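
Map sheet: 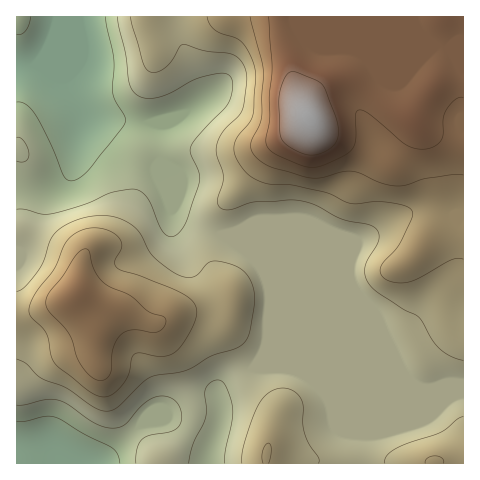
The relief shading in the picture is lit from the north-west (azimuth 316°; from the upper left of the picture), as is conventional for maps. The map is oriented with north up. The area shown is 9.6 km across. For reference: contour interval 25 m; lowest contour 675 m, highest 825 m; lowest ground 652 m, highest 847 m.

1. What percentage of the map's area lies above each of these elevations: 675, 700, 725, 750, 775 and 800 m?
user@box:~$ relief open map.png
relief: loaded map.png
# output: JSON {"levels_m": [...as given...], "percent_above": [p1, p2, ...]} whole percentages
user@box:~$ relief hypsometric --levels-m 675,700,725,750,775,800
{"levels_m": [675, 700, 725, 750, 775, 800], "percent_above": [92, 80, 48, 30, 20, 12]}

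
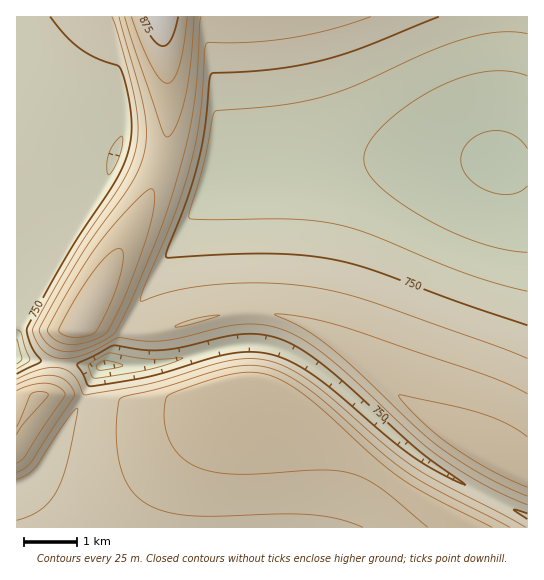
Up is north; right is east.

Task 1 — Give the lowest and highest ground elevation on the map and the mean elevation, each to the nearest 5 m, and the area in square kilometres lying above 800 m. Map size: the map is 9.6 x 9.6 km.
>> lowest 670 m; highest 895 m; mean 765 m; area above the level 26.9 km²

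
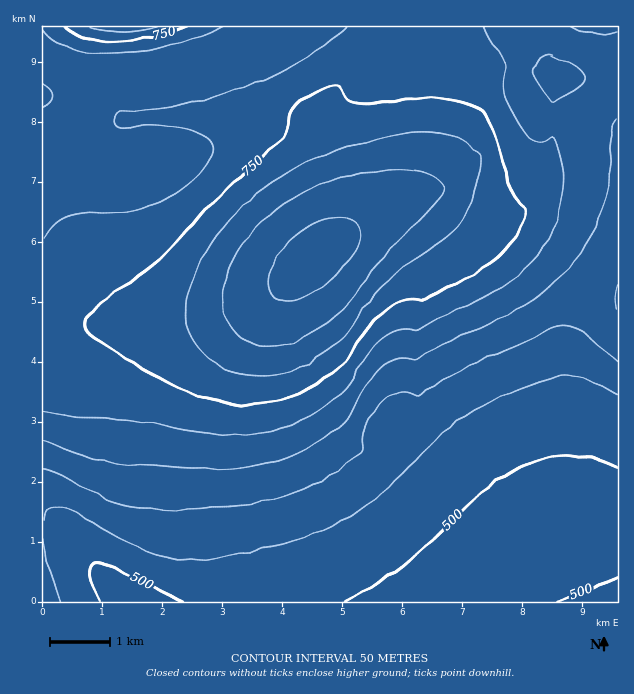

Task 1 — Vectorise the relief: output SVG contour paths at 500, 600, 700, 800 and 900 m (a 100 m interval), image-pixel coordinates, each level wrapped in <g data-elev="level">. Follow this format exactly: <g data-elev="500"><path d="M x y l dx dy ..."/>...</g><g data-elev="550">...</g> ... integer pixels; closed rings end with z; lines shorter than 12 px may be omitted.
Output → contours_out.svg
<g data-elev="500"><path d="M100 601l-7-15-4-12 1-7 5-4 8 1 10 3 71 34"/><path d="M344 601l36-20 26-18 24-20 53-51 17-13 17-10 25-9 26-4 25 3 24 8"/><path d="M617 577l-61 24"/></g><g data-elev="600"><path d="M43 469l16 5 48 25 29 9 22 2 36-1 35-2 28-4 27-7 24-9 21-11 21-15 13-11 0-17 5-13 12-16 11-9 12-3 13 4 3 0 20-14 18-10 94-43 14-3 13 3 12 8 27 25"/></g><g data-elev="700"><path d="M43 411l31 6 54 3 87 14 33 0 29-5 16-6 17-8 33-23 6-7 19-31 9-10 11-9 13-5 17 0 72-36 30-20 21-24 15-27 7-28-1-30-4-17-4-9-3-1-9 4-7-2-11-9-12-18-6-13-3-10 0-8 3-13-1-6-22-36"/><path d="M552 102l4 0 22-15 6-6 1-5-3-4-6-5-28-13-11 9-3 4-1 5 4 9z"/><path d="M43 31l12 11 15 7 19 4 23 1 25-2 27-5 30-9 30-11"/><path d="M346 27l-7 7-43 30-13 8-22 9-37 12-39 11-25 4-38 4-4 1-3 4-1 6 2 3 5 2 25-3 17 0 19 3 17 5 7 5 6 6 2 6-2 7-7 11-12 12-17 12-16 10-14 5-15 4-46 2-15 3-14 7-13 15"/></g><g data-elev="800"><path d="M256 376l18-1 18-5 18-8 18-12 18-15 21-31 21-23 16-14 37-26 12-10 13-18 9-24 5-27-1-8-3-4-19-12-24-6-27 1-36 8-42 13-32 13-31 20-27 24-22 27-19 30-9 27-2 23 3 12 4 10 7 9 9 9 21 13 12 3z"/><path d="M91 27l13 4 17 1 18-1 20-4"/></g><g data-elev="900"><path d="M279 300l11 1 14-4 16-9 17-14 13-15 8-15 3-12-5-9-12-5-18 1-18 8-17 13-14 18-8 18-1 7 2 8 4 6z"/></g>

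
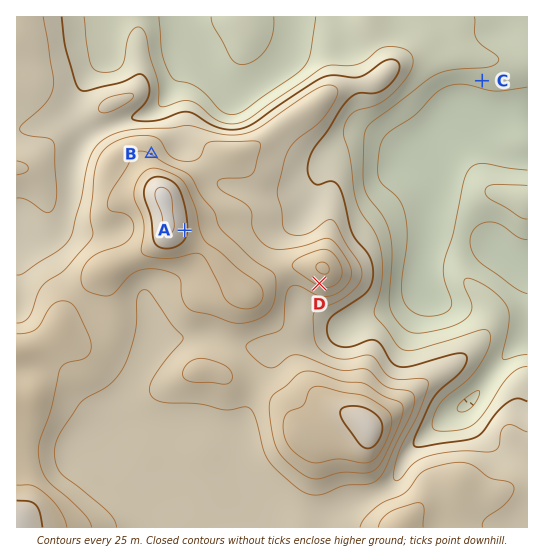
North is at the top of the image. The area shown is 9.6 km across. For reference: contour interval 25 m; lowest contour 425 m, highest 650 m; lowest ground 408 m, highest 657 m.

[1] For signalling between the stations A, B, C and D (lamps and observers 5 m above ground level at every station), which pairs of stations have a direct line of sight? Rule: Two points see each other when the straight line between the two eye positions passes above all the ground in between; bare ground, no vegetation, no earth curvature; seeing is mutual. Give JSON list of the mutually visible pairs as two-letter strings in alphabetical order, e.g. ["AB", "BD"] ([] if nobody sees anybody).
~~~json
["AC", "AD"]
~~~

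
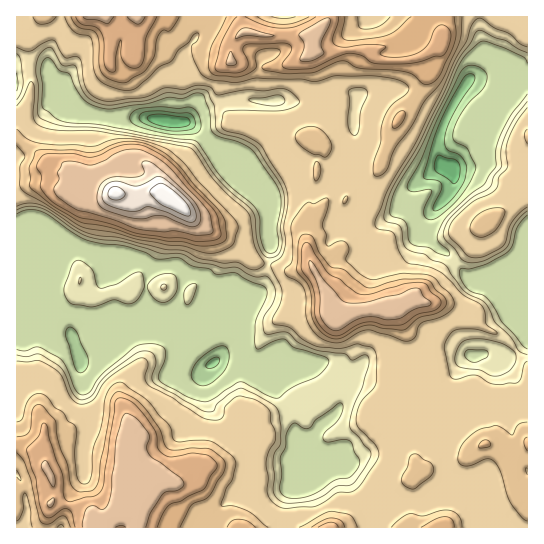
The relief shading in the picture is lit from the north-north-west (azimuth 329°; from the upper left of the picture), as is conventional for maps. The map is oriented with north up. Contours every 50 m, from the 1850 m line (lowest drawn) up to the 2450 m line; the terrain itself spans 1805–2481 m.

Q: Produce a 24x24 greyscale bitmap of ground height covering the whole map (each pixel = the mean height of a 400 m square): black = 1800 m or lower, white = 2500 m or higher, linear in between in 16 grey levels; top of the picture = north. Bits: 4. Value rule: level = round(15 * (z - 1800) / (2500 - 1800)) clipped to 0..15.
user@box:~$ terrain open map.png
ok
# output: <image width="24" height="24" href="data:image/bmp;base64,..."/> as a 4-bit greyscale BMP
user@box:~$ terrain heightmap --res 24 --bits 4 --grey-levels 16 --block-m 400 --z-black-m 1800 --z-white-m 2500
<image width="24" height="24" href="data:image/bmp;base64,Qk2WAQAAAAAAAHYAAAAoAAAAGAAAABgAAAABAAQAAAAAACABAAATCwAAEwsAABAAAAAAAAAAAAAAABEREQAiIiIAMzMzAERERABVVVUAZmZmAHd3dwCIiIgAmZmZAKqqqgC7u7sAzMzMAN3d3QDu7u4A////AImbu6mIh3eId4iHd4qZu7qYd1Rnd3d3eIuYq7upd0REZ4d3eJqIq6mYd0REV3d4iJmHq6d3d1RFd3d4iIh3modmd1VFd3d3d3dliGVEVEVVZ3d3d3dDV1QzRERFZ3dlVkQzRFRDREVnZ3dlVUQ0RERERWeqmZd3ZERERERERHi7u7qGRERVRVRERXm5iZhkRERERERWdnqYd2ZVRERFZ4mpdWmHd1RndESKvMzJdGiHdUNohnm77e6nVFd3dTMld4q7zNuFRGd3d0ITV4mpq6hkRXeHeGIjV3dmZkM1Z3h3eHMzR3REQyI2dnd3eIYjRWRGd2ZXZmd3d4gzRGRXmYeJqJmYiZljNHZ4qpiJqZupqZqERXeJqpiIqpq4iJqWZw=="/>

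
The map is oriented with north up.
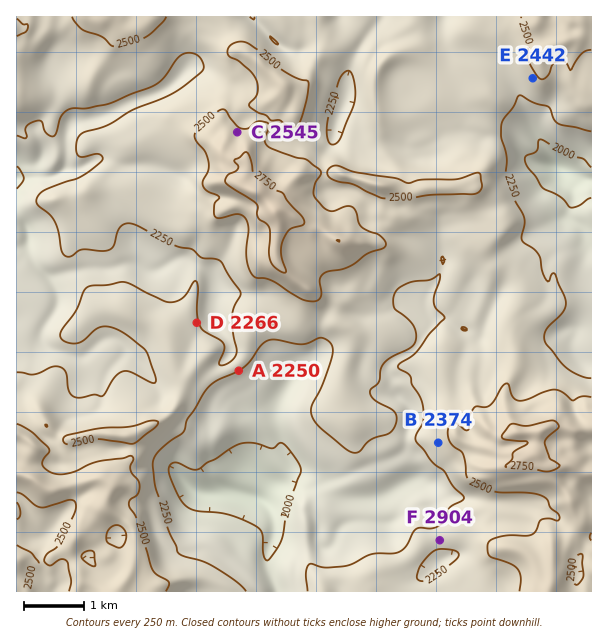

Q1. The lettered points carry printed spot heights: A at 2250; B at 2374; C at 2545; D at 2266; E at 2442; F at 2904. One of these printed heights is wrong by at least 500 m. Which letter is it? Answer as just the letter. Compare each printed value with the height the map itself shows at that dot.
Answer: F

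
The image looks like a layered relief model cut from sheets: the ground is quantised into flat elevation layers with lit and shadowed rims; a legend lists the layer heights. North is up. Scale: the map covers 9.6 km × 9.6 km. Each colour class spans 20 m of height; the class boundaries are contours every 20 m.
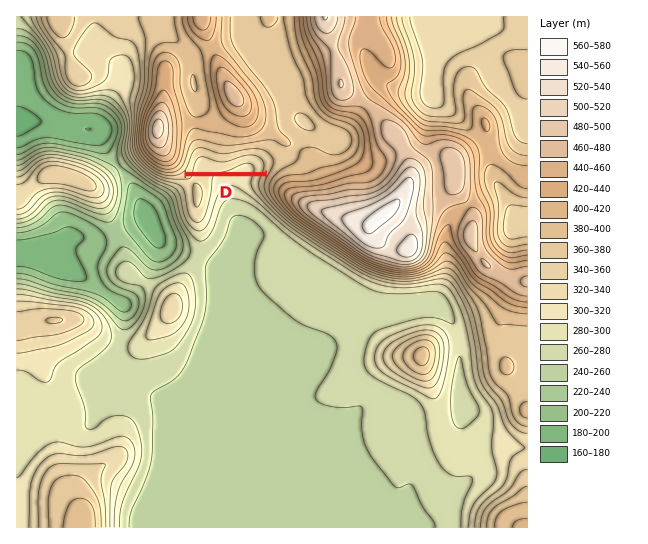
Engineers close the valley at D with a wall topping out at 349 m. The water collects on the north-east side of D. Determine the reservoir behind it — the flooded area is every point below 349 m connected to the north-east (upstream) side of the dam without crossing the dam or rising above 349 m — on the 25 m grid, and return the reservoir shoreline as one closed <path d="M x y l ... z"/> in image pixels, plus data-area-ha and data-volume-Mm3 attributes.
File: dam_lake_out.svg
<path d="M257 152l-11 0-21 7-10-2-8-4-8-1-4 3-7 16 78 1 2-5 0-6-5-6-6-3z" data-area-ha="46" data-volume-Mm3="7.53"/>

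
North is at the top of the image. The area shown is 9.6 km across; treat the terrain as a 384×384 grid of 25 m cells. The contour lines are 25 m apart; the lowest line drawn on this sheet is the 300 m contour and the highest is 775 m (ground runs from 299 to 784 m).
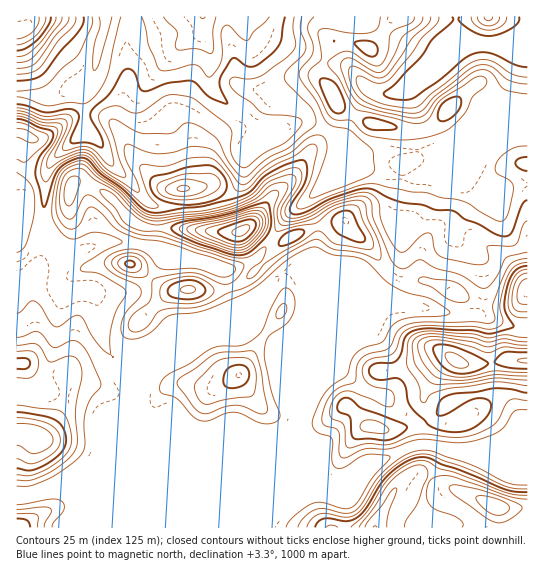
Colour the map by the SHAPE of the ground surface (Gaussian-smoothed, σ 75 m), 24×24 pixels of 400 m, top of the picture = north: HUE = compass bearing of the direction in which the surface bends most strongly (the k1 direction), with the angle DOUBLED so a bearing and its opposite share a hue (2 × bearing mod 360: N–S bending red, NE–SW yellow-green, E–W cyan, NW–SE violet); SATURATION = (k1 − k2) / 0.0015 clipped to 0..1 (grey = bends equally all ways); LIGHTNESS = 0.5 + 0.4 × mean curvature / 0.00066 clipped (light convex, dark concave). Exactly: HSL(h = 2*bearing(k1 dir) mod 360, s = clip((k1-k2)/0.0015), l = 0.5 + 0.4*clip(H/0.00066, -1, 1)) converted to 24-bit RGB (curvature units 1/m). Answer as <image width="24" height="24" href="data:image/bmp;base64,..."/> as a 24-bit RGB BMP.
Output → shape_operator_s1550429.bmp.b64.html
<image width="24" height="24" href="data:image/bmp;base64,Qk32BgAAAAAAADYAAAAoAAAAGAAAABgAAAABABgAAAAAAMAGAAATCwAAEwsAAAAAAAAAAAAA3JbV0FCxTHmJfX+Af3+Af3+AfoCAfYR7gXx+gH9/f3+Ac4SCUo+UYKy7quLOExbR8ZzKvGBoaHd8gXd3fGVheEBDrtlRQaS5RFEOk5kqolOJfn2Af3+Af3+Af3+Af4B/gH9/gH9/gH9/f4B/dIB2T4dHiXkyK1AqJ4B69cDCZneGe2GUeY/Ds+z4tuTzYDbouoZrSJM4MnQ+bIFxf4B/f3+Af3+AgH9/gH9/gH9/gH9/gIB/f4B/fn6AnVl6bpdGD1Y+qNxa8cbsasfejdPPmnI1UB8SZFQomHuvyLPFV6i/SYGWenyAf3+AgH9/gH9/gH9/f4B/gH9/gH9/f4B/gHl7VEN95IOEUlouEEcAL20Aj00GQSoIbl4le4Bvf4B/orfdvbPVtW24TEZ4eXt/gH9/gYF6gHd7jGxNY4BTfGVcjXxLWY9ehlCVm0mNisJQvLTowcTse0nXYUzLpIzUbbitR5tfYIB3jIBGkE49t19VX1Z1cIBybHSImXZubURluo6Fn2VcTH5tltOuUF6sSWWEq3LLmNjIZLBxej5VoEpgUq5VU5lzv4avrYGgcENad4E9dX1brqF4ZmyTeZagYF+El2etdGzAlKm5uIG+j7+6Y7l/Ykp3cYCAL5Fux3lhmSIkTXZBjpBjy0A0bWAaR18PX04ch242q8LXN3KtuaOkcX6Wf159gHl9VYhuTZhvk3Cml5G508HXmFCqaFt+f4CAaX9wOFJ6vMbgnXTdp0yvsXSm09fxysv4mX75vr/0uGdnX0aOpJRxj2GFmEuBmpNBUIFPa39rPn1HcaFFiF5Fz0diXHh2f4B/f3+AUYh1VpA/aDJrlYzZ1Oz3us3shHzGZnHWYaHSgohei1pemZJuiF+ATEaT5cXYXmqxV2o/aH1Can9WXHldu0aHyL1hXoKDf3+AfoB+aHtvPZV3HtMqj5ciYEcXelYfQBsRiFEDgIxyiIFuboRnjGt7VH98g5hQ3UeYymOscMh+N62FR384LXBm48OuTEuMf3+Af3+AfX+AhHxYdWsza1QtobhCQrCmOCGc7NHSknh9d2uJm2aIfmdbejMyWJ8jJt69scbt29D0dyTl8ofdJ7BuTa02hGODgH9/f39/flltZLSfh4zAg7POl7zEdVSQHjpx7e/cV49clXKNVYiFYVi7hZ7209v4VCWOWVYXMxsAMRYCOG0A8WklaJgqPmg4fVI+bFsvXbE1TdGkl1yXfY5gfGhbeltiQI6EQuQkZrJ0eUJ1tZ1ER39KX1wVbEUAtBEc3AX2rJr+zdT+7NX2AKOOvp3/lXD4UFa5nK7QxPLgTzB6W4NgoXxyZGZ5fqqjWp6mrVNCtK15PROE3OSpPzp1TknAzP/4ESv/LfX/L/v/VV/49ND7/8zuADMheAnb2az038/pqH9QWT2AepeidYaegI6lcJhoaklknbZivbaaAwFk9+jUJTS5zP/tWwBImgAm/70gR8EADE8ABTAN/1lf93+pATIYCWIM23xO7YzNZU6rb26MjoRth25kkV1wbGp8b6lXwcRiABw18tnbuvrjSAAfhApIatuzcLXCyIDMvN7ZDx9MR6xX7a/E6X/cMGlyRXAtgG8njF9Mh4ZcfoFge3ltanOEnmqPnp9rxIxhAHgcAHgT/xMOVwhNkdWebHxpZHtcjp1ew4dDPy5PKn43coVM64aWVkyifneAf2lXhZBdkolghIVodH92boF/YJiajqW11On39Mz/AEWcVBIoc9WAbJ13gmtsdnxoiphsoGx1dF6ZdoBgM2ExhKI8vyQ2cjk8y3V3gLfbfIvcwGisTY5LbYB4bYFudodaxHklSS8a7kyeMTHIvMSQbmB9l3eYiJmXgpqJi2GFf0NSmW1vboqXQU5uxm9befPddOrhW0DGbzB95V7g68HUSH2DeH97f4CCcmwbXIJAYXVCRmhZqoVogZRmX42DmIaKnItwljSQirG6foSummyaeEORtvHAbb9WNQ4JUGgVQGw/HnxI5X6a2ILEXbu8c46+h7RuS5d0aYN6QXmCnpxtoZqDXYRxZoFmoG9tQU6Ziq5wb2KGhW2pfYbA2MtaYQ0qxm9KfMOHOHZkWH5lI2w30NKKvmihZUlBuMeIRYhlVIRsPXqCjahcnJ11hn91W3tlimpXpFdEm6FiY3Npcmtaa09D1aKGWFfmwdzovH+lWnOPRnZnbYBxbIIwfWEvf3Zv3LjTm5HVWZfKVIi1NkmdrKiMeIKKgnuNTE+Ap7pyhGqIb3CEa1iLfrmqb8pai3k/ez880HGLwJPQT5XGQlSd5D3GfempRZCn"/>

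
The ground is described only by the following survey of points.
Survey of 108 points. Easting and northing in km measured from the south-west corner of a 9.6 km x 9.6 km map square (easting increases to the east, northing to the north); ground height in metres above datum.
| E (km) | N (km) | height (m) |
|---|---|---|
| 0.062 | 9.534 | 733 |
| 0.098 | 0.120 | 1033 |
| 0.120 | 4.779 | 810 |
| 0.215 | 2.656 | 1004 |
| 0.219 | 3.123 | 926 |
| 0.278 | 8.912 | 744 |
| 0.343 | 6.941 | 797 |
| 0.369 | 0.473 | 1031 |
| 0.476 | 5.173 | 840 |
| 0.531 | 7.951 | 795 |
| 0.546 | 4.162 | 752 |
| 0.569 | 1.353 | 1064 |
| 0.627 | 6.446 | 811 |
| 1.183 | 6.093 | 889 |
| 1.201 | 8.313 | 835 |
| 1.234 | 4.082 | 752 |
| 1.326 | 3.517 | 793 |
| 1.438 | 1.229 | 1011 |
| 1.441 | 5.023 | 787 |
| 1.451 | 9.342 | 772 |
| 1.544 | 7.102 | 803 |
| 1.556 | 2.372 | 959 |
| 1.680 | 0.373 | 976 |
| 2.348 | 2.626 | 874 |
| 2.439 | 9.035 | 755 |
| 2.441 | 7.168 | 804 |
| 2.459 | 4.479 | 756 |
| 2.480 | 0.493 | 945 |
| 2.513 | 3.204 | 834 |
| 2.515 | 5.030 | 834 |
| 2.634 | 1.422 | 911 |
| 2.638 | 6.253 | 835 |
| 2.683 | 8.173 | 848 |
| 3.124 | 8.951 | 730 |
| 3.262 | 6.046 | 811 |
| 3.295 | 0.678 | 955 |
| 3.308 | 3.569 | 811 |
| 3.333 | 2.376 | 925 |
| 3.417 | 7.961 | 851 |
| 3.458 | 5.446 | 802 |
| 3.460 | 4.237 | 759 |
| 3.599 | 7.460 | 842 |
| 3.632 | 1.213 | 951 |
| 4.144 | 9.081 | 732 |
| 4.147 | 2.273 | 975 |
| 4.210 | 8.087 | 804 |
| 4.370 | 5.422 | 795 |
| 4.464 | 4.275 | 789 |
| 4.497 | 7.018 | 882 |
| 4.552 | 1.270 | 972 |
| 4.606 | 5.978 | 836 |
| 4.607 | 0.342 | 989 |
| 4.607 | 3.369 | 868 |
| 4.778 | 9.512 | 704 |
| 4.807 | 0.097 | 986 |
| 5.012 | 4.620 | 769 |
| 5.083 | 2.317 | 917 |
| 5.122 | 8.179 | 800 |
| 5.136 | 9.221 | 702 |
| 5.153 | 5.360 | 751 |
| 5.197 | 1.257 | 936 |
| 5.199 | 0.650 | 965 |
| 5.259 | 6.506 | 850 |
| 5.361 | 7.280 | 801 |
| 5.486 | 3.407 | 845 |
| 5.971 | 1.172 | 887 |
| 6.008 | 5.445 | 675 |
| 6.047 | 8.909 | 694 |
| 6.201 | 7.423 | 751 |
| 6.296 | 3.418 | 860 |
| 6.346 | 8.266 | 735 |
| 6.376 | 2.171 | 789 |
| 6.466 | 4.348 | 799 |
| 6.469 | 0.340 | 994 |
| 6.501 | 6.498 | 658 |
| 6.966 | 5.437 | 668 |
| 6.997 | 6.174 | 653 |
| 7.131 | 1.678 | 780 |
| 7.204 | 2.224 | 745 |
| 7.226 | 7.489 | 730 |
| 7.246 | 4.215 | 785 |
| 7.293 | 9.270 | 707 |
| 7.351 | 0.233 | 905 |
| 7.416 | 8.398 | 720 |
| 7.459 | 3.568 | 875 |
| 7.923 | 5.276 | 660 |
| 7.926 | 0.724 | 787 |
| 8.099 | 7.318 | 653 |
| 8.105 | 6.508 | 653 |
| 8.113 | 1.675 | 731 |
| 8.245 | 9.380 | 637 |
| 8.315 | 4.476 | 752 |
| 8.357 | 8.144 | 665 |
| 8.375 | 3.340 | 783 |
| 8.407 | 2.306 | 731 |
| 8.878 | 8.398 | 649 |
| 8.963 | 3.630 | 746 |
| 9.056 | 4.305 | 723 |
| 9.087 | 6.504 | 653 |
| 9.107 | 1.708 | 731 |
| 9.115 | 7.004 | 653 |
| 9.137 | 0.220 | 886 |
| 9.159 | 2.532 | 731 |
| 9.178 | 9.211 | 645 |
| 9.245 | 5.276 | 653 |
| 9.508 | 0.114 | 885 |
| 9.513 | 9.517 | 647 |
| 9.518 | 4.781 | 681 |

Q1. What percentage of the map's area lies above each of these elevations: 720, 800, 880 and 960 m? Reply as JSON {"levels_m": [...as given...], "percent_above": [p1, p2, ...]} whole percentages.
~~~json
{"levels_m": [720, 800, 880, 960], "percent_above": [81, 49, 23, 10]}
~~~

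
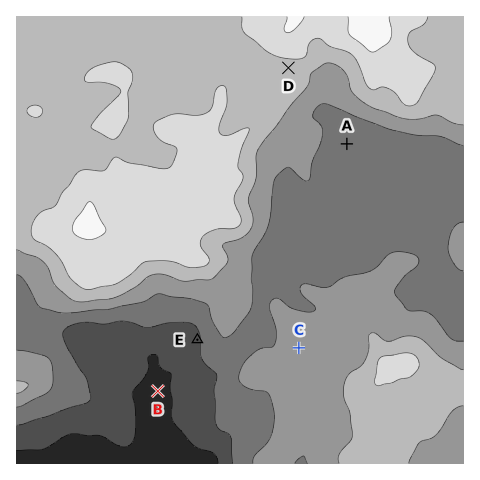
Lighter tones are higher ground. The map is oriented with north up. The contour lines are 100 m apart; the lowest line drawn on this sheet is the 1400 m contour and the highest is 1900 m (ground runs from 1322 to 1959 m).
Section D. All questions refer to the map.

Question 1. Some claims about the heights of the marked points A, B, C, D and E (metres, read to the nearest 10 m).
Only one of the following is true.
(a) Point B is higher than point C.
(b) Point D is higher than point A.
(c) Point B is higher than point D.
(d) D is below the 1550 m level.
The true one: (b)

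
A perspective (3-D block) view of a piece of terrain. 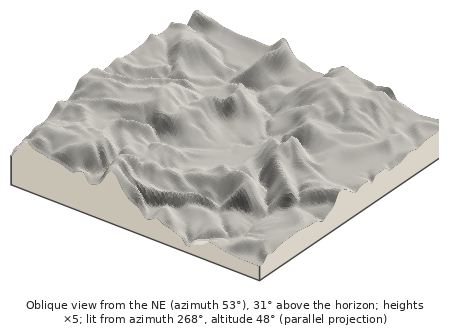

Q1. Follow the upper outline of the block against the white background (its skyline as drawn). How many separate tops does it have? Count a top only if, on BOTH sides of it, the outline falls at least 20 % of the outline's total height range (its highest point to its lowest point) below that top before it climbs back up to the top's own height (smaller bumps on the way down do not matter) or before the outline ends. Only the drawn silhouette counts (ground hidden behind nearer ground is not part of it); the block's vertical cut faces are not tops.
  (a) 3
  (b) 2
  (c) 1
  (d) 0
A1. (c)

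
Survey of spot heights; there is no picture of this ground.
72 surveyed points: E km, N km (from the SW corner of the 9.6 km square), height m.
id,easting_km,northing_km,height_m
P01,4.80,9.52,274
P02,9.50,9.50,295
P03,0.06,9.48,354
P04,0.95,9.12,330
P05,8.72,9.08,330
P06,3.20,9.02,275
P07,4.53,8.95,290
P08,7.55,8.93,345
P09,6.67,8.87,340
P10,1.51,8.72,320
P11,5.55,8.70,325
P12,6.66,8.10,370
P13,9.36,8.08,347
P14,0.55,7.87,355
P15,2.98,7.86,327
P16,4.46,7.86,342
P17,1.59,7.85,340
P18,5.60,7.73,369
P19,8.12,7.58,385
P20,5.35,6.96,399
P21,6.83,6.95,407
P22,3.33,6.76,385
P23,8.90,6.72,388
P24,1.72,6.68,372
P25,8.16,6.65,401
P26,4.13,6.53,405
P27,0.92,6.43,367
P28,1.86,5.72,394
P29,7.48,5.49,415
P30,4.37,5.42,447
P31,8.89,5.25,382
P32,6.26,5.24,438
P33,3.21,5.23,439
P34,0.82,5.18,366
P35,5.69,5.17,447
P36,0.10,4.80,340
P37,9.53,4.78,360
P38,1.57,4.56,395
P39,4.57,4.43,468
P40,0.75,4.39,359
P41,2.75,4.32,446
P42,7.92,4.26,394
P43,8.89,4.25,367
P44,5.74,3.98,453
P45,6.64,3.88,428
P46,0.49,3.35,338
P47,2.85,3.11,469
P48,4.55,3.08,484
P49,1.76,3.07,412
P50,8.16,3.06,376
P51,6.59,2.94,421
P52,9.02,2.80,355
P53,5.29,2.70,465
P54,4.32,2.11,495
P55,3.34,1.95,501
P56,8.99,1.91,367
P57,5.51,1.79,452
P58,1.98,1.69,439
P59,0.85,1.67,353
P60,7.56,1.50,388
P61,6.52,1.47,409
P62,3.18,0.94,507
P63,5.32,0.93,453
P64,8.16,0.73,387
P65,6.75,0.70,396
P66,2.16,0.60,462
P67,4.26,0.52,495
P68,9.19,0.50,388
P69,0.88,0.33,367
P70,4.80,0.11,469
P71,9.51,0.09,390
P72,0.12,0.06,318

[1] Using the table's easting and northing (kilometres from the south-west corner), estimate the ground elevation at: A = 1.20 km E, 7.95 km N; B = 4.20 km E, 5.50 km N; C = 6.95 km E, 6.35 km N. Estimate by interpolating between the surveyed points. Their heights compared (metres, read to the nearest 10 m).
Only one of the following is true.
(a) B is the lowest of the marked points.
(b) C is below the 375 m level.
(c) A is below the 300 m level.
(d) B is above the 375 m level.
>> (d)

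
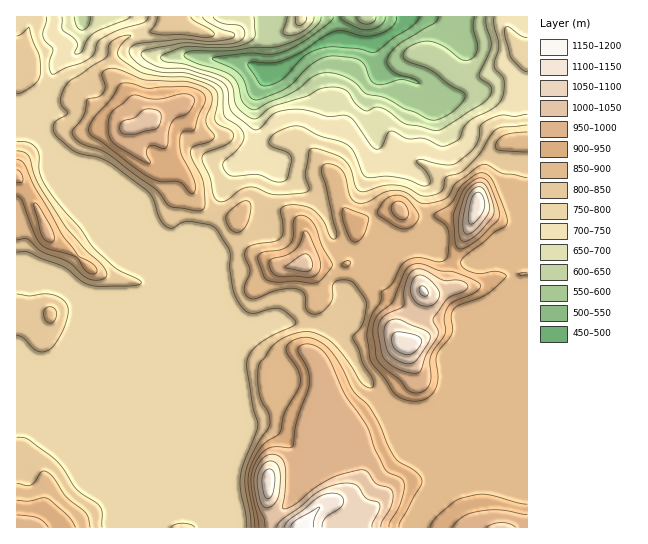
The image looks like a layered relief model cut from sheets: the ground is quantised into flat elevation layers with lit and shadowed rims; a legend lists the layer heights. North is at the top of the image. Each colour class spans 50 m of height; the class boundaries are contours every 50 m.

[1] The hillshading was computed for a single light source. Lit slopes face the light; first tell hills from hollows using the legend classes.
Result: NE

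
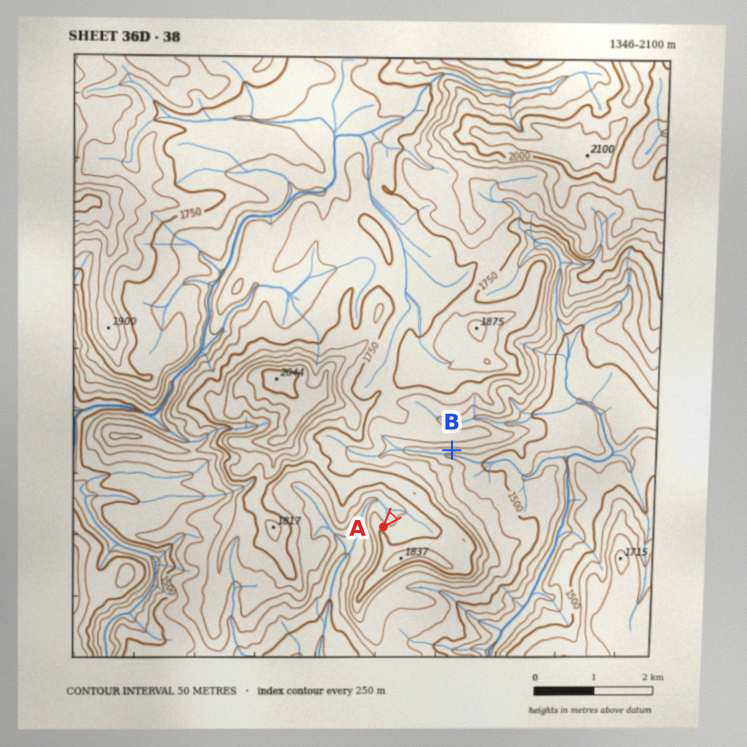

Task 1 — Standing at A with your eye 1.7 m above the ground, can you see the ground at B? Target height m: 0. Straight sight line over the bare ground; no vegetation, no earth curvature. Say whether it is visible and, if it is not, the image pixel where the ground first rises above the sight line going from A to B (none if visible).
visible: false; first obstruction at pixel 400 508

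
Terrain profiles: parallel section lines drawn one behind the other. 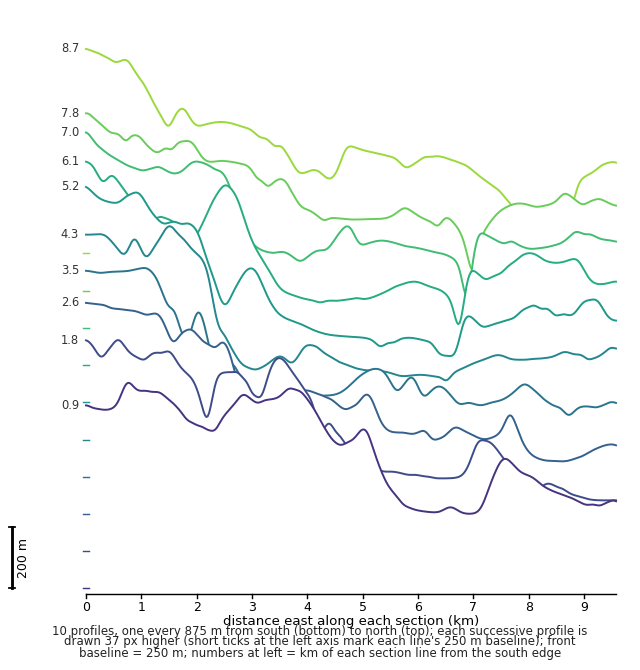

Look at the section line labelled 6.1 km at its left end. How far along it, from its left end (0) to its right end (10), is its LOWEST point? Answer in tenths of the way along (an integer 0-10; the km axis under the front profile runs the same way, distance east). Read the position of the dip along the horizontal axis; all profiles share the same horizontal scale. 7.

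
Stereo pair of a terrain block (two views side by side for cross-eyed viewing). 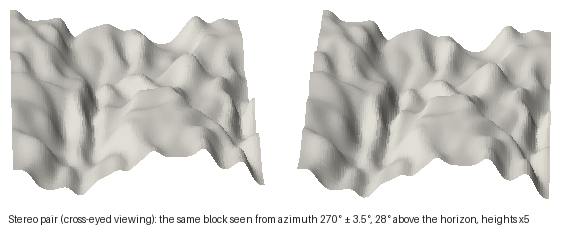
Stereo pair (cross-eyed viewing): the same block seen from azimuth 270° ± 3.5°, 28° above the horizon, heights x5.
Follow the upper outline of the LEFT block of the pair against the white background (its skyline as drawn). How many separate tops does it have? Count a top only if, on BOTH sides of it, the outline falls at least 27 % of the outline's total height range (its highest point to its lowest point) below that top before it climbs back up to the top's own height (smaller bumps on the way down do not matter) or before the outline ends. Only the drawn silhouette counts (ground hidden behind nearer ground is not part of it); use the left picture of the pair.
0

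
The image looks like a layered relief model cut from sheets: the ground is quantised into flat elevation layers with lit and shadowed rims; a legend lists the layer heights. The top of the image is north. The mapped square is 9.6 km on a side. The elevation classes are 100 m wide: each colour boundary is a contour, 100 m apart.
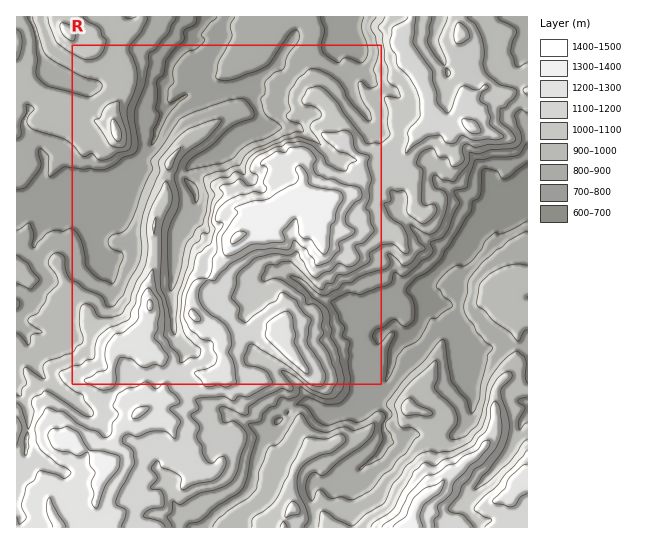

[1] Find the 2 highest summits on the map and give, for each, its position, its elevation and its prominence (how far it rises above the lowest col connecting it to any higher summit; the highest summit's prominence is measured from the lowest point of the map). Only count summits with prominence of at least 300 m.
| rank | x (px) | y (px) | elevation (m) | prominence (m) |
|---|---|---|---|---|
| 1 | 237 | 237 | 1411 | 790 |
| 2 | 117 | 133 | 1140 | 380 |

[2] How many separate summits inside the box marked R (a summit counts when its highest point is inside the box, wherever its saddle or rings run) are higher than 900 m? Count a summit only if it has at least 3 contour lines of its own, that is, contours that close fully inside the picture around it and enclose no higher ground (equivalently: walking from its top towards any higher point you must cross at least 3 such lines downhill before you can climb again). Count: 1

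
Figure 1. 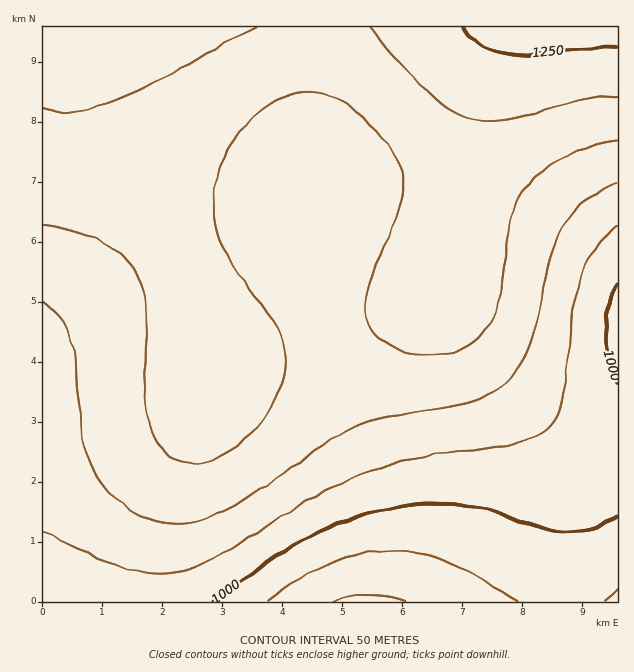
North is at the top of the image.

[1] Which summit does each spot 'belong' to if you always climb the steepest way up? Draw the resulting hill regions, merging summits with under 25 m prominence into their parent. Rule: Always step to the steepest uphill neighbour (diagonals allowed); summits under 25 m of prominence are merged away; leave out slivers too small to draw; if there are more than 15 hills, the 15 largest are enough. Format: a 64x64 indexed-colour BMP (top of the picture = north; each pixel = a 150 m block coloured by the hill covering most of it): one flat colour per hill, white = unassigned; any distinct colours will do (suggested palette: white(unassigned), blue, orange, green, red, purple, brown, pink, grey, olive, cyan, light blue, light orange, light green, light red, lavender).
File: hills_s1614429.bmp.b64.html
<image width="64" height="64" href="data:image/bmp;base64,Qk12CAAAAAAAAHYAAAAoAAAAQAAAAEAAAAABAAQAAAAAAAAIAAATCwAAEwsAABAAAAAAAAAA////ALR3HwAOf/8ALKAsACgn1gC9Z5QAS1aMAMJ34wB/f38AIr28AM++FwDox64AeLv/AIrfmACWmP8A1bDFABERERERERERERERERERERERERERERERERERERERERERERERERERERERERERERERERERERERERERERERERERERERERERERERERERERERERERERERERERERERERERERERERERERERERERERERERERERERERERERERERERERERERERERERERERERERERERERERERERERERERERERERERERERERERERERERERERERERERERERERERERERERERERERERERERERERERERERERERERERERERERERERERERERERERERERERERERERERERERERERERERERERERERERERERERERERERERERERERERERERERERERERERERERERERERERERERERERERERERERERERERERERERERERERERERERERERERERERERERERERERERERERERERERERERERERERERERERERERERERERERERERERERERERERERERERERERERERERERERERERERERERERERERERERERERERERERERERERERERERERERERERERERERERERERERERERERERERERERERERERERERERERERERERERERERERERERERERERERERERERERERERERERERERERERERERERERERERERERERERERERERERERERERERERERERERERERERERERERERERERERERERERERERERERERERERERERERERERERERERERERERERERERERERERERERERERERERERERERERERERERERERERERERERERERERERERERERERERERERERERERERERERERERERERERERERERERERERERERERERERERERERERERERERERERERERERERERERERERERERERERERERERERERERERERERERERERERERERERERERERERERERERERERERERERERERERERERERERERERERERERERERERERERERERERERERERERERERERERERERERERERERERERERERERERERERERERERERERERERERERERERERERERERERERERERERERERERERERERERERERERERERERERERERERERERERERERERERERERERERERERERERERERERERERERERERERERERERERERERERERERERERERERERERERERERERERERERERERERERERERERERERERERERERERERERERERERERERERERERERERESERERERERERERERERERERERERERERERERERERERERERIhEREREREREREREREREREREREREREREREREREREREREiIhERERERERERERERERERERERERERERERERERERERESIiIhERERERERERERERERERERERERERERERERERERERIiIiIREREREREREREREREREREREREREREREREREREREiIiIiIRERERERERERERERERERERERERERERERERERESIiIiIiIRERERERERERERERERERERERERERERERERERIiIiIiIiIREREREREREREREREREREREREREREREREREiIiIiIiIiIRERERERERERERERERERERERERERERERESIiIiIiIiIiIhERERERERERERERERERERERERERERERIiIiIiIiIiIiIhEREREREREREREREREREREREREREREiIiIiIiIiIiIiIiERERERERERERERERERERERERERESIiIiIiIiIiIiIiIiIRERERERERERERERERERERERERIiIiIiIiIiIiIiIiIiIREREREREREREREREREREREREiIiIiIiIiIiIiIiIiIiERERERERERERERERERERERESIiIiIiIiIiIiIiIiIiIhERERERERERERERERERERERIiIiIiIiIiIiIiIiIiIiEREREREREREREREREREREREiIiIiIiIiIiIiIiIiIiIRERERERERERERERERERERESIiIiIiIiIiIiIiIiIiIhERERERERERERERERERERERIiIiIiIiIiIiIiIiIiIiEREREREREREREREREREREREiIiIiIiIiIiIiIiIiIiIRERERERERERERERERERERESIiIiIiIiIiIiIiIiIiIhERERERERERERERERERERERIiIiIiIiIiIiIiIiIiIiEREREREREREREREREREREREiIiIiIiIiIiIiIiIiIiIRERERERERERERERERERERESIiIiIiIiIiIiIiIiIiIhERERERERERERERERERERERIiIiIiIiIiIiIiIiIiIiEREREREREREREREREREREREiIiIiIiIiIiIiIiIiIiIRERERERERERERERERERERESIiIiIiIiIiIiIiIiIiIhERERERERERERERERERERERIiIiIiIiIiIiIiIiIiIiEREREREREREREREREREREREiIiIiIiIiIiIiIiIiIiIRERERERERERERERERERERESIiIiIiIiIiIiIiIiIiIhERERERERERERERERERERERIiIiIiIiIiIiIiIiIiIiEREREREREREREREREREREREiIiIiIiIiIiIiIiIiIiIhERERERERERERERERERERESIiIiIiIiIiIiIiIiIiIiERERERERERERERERERERER"/>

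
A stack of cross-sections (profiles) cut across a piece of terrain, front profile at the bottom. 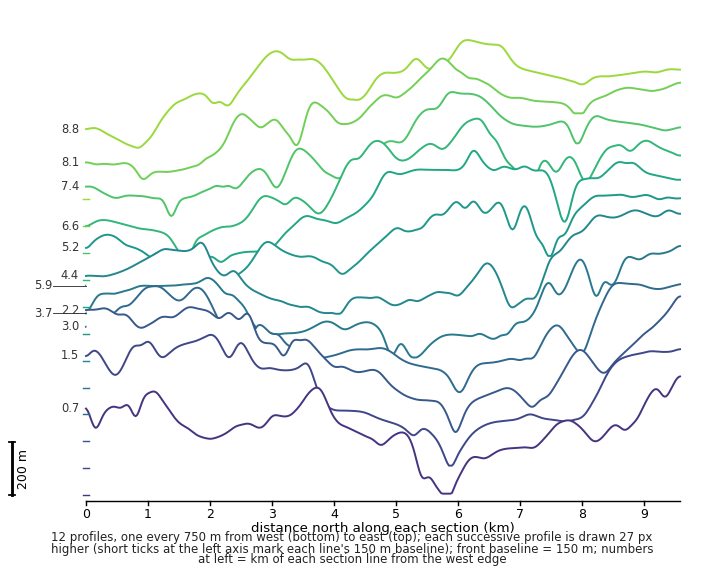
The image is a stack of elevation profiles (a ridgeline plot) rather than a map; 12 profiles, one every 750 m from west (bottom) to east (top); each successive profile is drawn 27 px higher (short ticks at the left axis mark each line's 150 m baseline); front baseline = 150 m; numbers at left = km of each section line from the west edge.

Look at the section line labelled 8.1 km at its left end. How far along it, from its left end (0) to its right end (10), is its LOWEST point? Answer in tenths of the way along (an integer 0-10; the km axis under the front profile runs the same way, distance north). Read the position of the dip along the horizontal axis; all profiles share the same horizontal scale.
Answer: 1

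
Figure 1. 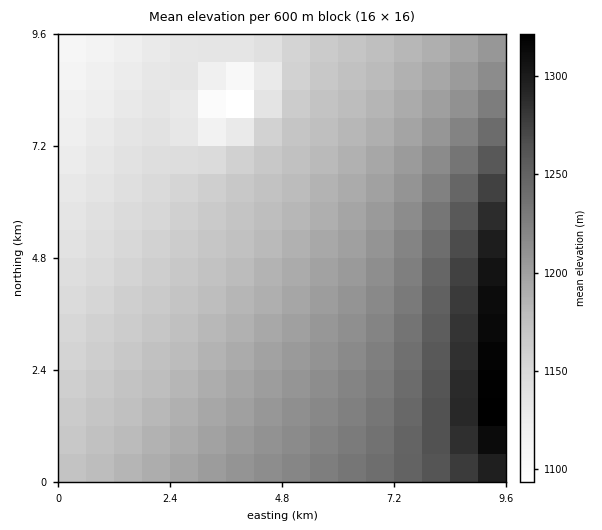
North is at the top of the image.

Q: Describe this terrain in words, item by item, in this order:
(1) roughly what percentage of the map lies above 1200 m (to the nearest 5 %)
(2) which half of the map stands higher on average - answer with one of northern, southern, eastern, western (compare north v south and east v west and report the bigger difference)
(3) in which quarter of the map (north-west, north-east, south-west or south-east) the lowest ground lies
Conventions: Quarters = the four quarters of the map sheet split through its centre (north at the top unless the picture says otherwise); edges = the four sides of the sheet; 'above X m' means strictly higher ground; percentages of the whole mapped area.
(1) Roughly 35 % of the ground is higher than 1200 m.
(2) Taken as a whole, the eastern half is higher than the western.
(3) The lowest ground is in the north-west quarter.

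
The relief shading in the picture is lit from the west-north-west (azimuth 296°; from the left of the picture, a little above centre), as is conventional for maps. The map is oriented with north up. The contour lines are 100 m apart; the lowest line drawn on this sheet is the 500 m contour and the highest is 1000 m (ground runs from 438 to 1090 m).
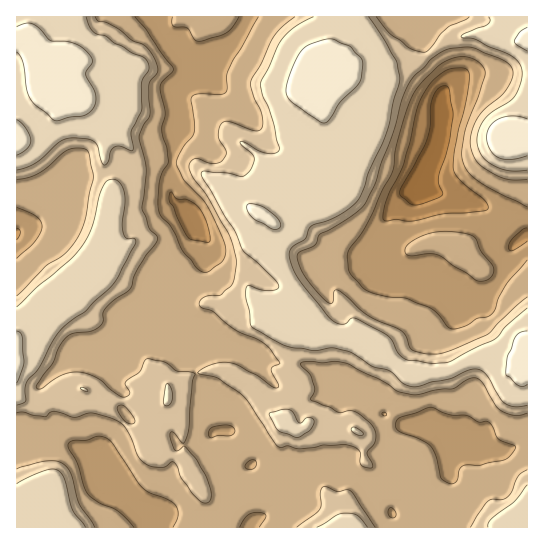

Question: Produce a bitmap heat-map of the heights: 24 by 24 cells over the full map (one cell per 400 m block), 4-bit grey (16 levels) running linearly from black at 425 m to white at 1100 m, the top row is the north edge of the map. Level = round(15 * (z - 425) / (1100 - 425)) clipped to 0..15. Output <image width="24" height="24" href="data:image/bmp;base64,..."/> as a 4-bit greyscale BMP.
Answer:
<image width="24" height="24" href="data:image/bmp;base64,Qk2WAQAAAAAAAHYAAAAoAAAAGAAAABgAAAABAAQAAAAAACABAAATCwAAEwsAABAAAAAAAAAAAAAAABEREQAiIiIAMzMzAERERABVVVUAZmZmAHd3dwCIiIgAmZmZAKqqqgC7u7sAzMzMAN3d3QDu7u4A////ALu4dVaIdnirl3iIq7umVWeId3iZh3d4iquVVoiXd3iIh3dneHhlaKmHZ4iIiHZFV3d3eal2eKqql1RFZ5mZmaqHeaqYh3Z3iamqiaqImZmIeJmIrMmIiJiImJiIq7u6zsqIiIiIiKu7u5iKvcupiIiIm7u7qYdnm7u6iIiJq7uZh2VFaYu7uIh4mrqHVERWV3iruodWm7h2RVVnVVeLuoZFq7qHVWd2VFeKuXRIzcupZERERHeJunRrzLu7lBI0V5iIqnWbu7u7phFGmcqJqnaIq7u7tzFJ3du7unR4qbvMuUE5783tu4R4ib3cylInvN/9y3RWes/9y3Mlit/su5VFec7+y5dFeu7sunVVaL3tyoiJrNy6l1Z3Z5u8uHiavA=="/>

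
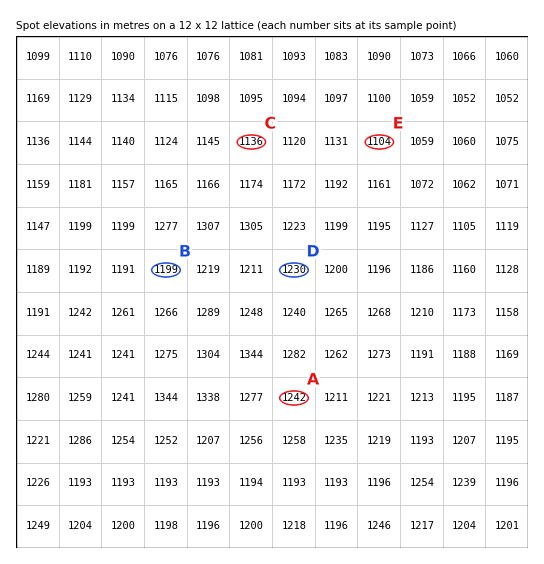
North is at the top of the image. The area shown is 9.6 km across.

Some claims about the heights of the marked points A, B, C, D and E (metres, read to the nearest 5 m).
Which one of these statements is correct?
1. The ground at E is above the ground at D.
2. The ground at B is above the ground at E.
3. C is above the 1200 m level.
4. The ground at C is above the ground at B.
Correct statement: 2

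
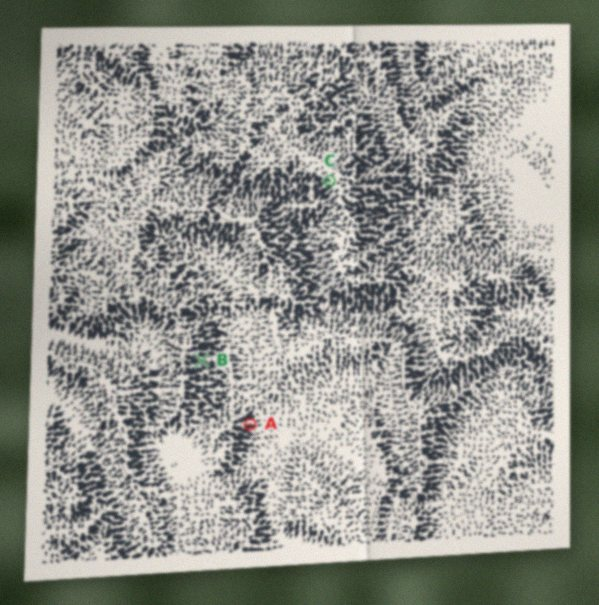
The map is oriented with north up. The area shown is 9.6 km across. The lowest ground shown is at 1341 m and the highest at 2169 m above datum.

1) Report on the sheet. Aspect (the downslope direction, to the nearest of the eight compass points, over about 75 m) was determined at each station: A E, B SE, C SW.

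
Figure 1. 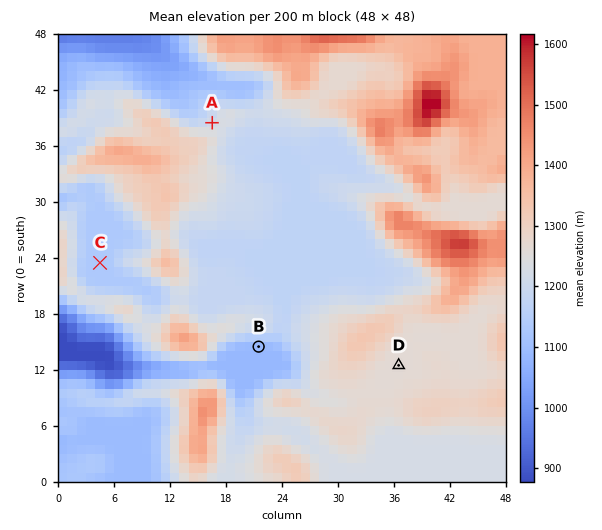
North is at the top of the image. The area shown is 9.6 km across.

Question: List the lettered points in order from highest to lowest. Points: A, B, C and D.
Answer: D A C B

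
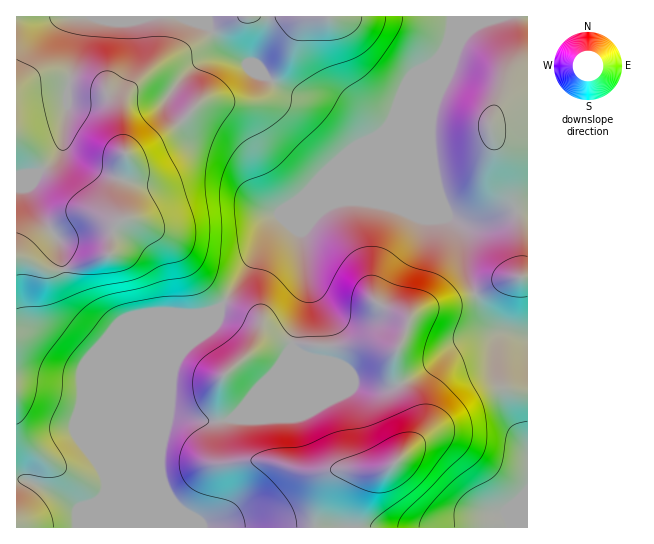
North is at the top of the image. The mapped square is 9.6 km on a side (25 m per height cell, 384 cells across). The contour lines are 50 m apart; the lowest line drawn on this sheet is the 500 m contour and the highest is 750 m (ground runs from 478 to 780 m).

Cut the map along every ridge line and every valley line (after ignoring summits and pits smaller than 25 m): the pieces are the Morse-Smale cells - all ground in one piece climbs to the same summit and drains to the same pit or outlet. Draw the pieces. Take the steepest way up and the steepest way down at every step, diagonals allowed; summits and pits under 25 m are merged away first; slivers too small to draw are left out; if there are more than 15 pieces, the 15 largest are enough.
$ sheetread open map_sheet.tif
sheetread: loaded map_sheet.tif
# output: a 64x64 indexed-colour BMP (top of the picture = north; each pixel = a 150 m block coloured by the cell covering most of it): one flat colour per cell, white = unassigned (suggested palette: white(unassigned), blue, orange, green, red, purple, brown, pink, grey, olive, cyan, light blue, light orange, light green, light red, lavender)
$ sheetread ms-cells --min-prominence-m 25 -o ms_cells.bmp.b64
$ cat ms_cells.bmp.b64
<image width="64" height="64" href="data:image/bmp;base64,Qk12CAAAAAAAAHYAAAAoAAAAQAAAAEAAAAABAAQAAAAAAAAIAAATCwAAEwsAABAAAAAAAAAA////ALR3HwAOf/8ALKAsACgn1gC9Z5QAS1aMAMJ34wB/f38AIr28AM++FwDox64AeLv/AIrfmACWmP8A1bDFAHd3d3d3d3d3d3IiIiIiIiIiIiIiIiIiIiIiIiIiIiIid3d3d3d3d3d3ciIiIiIiIiIiIiIiIiIiIiIiIiIiIiJ3d3d3d3d3d3dyIiIiIiIiIiIiIiIiIiIiIiIiIiIiInd3dxERd3d3d3IiIiIiIiIiIiIiIiIiIiIiIiIiIiIid3dxEREXd3d3ciIiIiIiIiIiIiIiIiIiIiIiIiIiIiJ3ERERERF3d3ciIiIiIiIiIiIiIiIiIiIiIiIiIiIiIhEREREREXd3dyIiIiIiIiIiIiIiIiIiIiIiIiIiIiIiERERERERd3d3IiIiIiIiIiIiIiIiIiIiIiIiIiIiIiIREREREREXd3ciIiIiIiIiIiIiIiIiIiIiIiIiIiIiIhERERERERd3dyIiIiIiIiIiIiIiIiIiIiIiIiIiIiIiEREREREREXd3IiIiIiIiIiIiIiIiIiIiIiIiIiIiIiIRERERERERd3ciIiIiIiIiIiIiIiIiIiIiIiIiIiIiIhEREREREREXd3IiIiIiIiIiIiIiIiIiIiIiIiIiIiIiERERERERERd3ciIoiCIiIiIiIiIiIiIiIiIiIiIiIiIRERERERERF3d4iIiIiCIiIiIiIiIiIiIiIiIiIiIiIhERERERERERd3iIiIiIgiIiIiIiIiIiIiIiIiIiIiIiERERERERERF3eIiIiIiIIiIiIiIiIiIiIiIiIiIiIiIRERERERERERd4iIiIiIgiIiIiIiIiIiIiIiIiIiIiIhERERERERERF3eIiIiIiIIiIiIiIiIiIiIiIiIiIiIiEREREREREREXd4iIiIiIiCIiIiIiIiIiIiIiIiIiIiIRERERERERERF3iIiIiIiIgiIiIiIiIiIiIiIiIiIiIhEREREREREREReIiIiIiIiIIiIiIiIiIiIiIiIiIiIiEREREREREREREXiIiIiIiIgiIiIiIiIzIiIiIiIiIiIRERERERERERERGIiIiIiZmZMzMzMzMzMiIiIiIiIiIhERERERERERERERiIiIiJmZkzMzMzMzMzIiIiIiIiLMEREREREREREREREYiIiImZmTMzMzMzMzMiIiIiIizMwRERERERERERERERGIiImZmZkzMzMzMzMyIiIiIizMzBERERERERERERERERiImZmZmTMzMzMzMzMyIiIizMzMEREREREREREREREREZmZmZmZMzMzMzMzMzMzMiLMzMwREREREREREREREREUSZmZmZkzMzMzMzMzMzMzOszMzBEREREREREREREREUREmZmZmTMzMzMzMzMzMzM6qszMEREREREREREREREURESZmZmZMzMzMzMzMzMzMzqqqqoREREREREREREREUREREmZmZkzMzMzMzMzMzMzqqqqqhEREREREREREREURERESZmZmTMzMzMzMzMzMzOqqqqqERERERERERERERREREREmZmZMzMzMzMzMzMzM6qqqqoRERERERERERERRERERERJmZkzMzMzMzMzMzMzqqqqqhERERERERERERREREREREmZmTMzMzMzMzMzMzOqqqqqEREREREREREURERERERERJmZMzMzMzMzMzMzOqqqqqoRERERERERFERERERERERESZkzMzMzMzMzMzM1VVWqqhERERERERRERERERERERERESZMzMzMzMzMzM1VVVVWqERERERERFEREREREREREREREkzMzMzMzMzM1VVVVVVUREREREREURERERERERERERERJMzMzMzMzMzVVVVVVVRERERERERREREREREREREREREQzMzMzMzMzNVVVVVVVERERERERFEREREREREREREREREMzMzMzMzNVVVVVVVUREREREREURERERERERERERERERDMzMzMzM1VVVVVVVRERERERERFEREREREREREREREREQzMzMzMzVVVVVVVVEREREREREUREREREREREREREREREMzMzMzNVVVVVVVUREREREREREURERERERERERERERERDMzMzM1VVVVVVVRERERERERERFEREREREREREREREREQzMzMzVVVVVVVVERERERERERERFERERERERERERERERmYzMzNVVVVVVVURERERERERERERRERERERERERERERmZmMzM1VVVVVVVREREREREREREREURERERERERERERGZmYzMzVVVVVVVVERERERERERERERFERERERERERERGZmZmMzNVVVVVVVURERERERERERERERERERFERERERmZmZmZjM1VVVVVVVRERERERERERERERERERERRERmZmZmZmZmYzNVVVVVVVEREREREREREREREREREREUZmZmZmZmZmZmM1VVVVVVUREREREREREREREREREREbZmZmZmZmZmZmZjNVVVVVVREREREREREREREREREREbu2ZmZmZmZmZmZmY1VVVVVVERERERERERERERERERG7u7tmZmZmZmZmZmZmVVVVVVURERERERERERERERERG7u7u2ZmZmZmZmZmZmZlVVVVVRERERERERERERERERG7u7u7tmZmZmZmZmZmZmVVVVVVERERERERERERERERG7u7u7u2ZmZmZmZmZmZmZlVVVVURERERERERERERERG7u7u7u7ZmZmZmZmZmZmZmZVVVVREREREREREREREREbu7u7u7u2ZmZmZmZmZmZmZmZVVV"/>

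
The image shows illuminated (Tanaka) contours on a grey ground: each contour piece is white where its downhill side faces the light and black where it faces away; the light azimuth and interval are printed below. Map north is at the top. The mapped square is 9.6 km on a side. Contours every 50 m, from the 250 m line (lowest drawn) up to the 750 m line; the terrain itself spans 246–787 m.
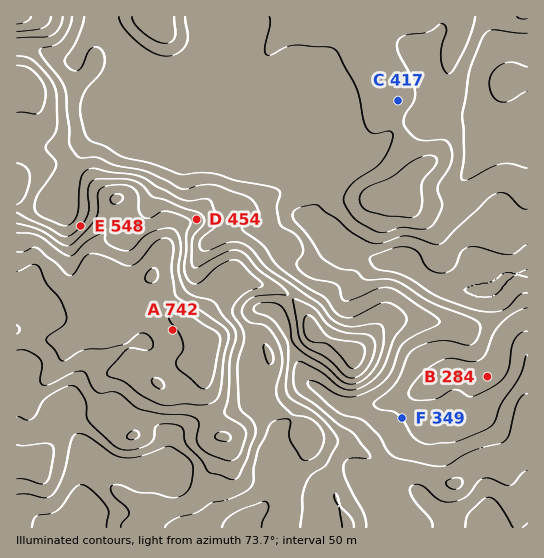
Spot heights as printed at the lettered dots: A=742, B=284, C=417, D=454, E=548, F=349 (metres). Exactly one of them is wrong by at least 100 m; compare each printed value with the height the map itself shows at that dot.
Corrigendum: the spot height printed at D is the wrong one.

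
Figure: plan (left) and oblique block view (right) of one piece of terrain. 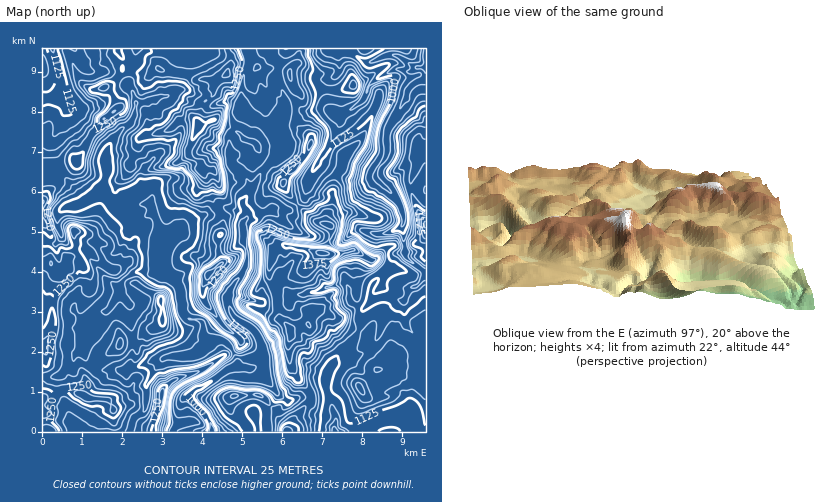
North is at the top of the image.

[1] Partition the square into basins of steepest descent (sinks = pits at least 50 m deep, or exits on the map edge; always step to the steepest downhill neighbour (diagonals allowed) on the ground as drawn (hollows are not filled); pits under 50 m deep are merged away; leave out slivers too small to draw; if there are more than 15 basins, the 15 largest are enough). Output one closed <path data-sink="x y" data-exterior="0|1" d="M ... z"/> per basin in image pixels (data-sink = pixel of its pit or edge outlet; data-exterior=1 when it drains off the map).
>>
<path data-sink="212 432" data-exterior="1" d="M252 62l-14 0-9 6-2 6-12 10-2 10-10 10-5 18-4-3-16 2-10 9-16 5-2 0-2-3-1-28-4-10 4-16-19 9-7 9-1 10-18 14-4 8-7 8-13 24-21 14-3 12-12 16 0 20 8 14-3 14 4 14 7 12-1 12-5 10 0 28-7 16-3 2 0 54 16-7 10-1 20 8 20 2 6 10 0 22 172 0 9-14 17-18-1-6-13-14-8-16-2-14 3-14-1-8-11-12-3-24-6-12-1-12 3-16 8-7 46 8 5-17 0-8-17-8-8-6-18-20-5-10 5-10 16-16 7-14 0-6-14-12-1-22 4-10-7-8-5-15-12-3-14 1z"/><path data-sink="426 56" data-exterior="1" d="M426 48l-308 0 5 10-1 14-10 12-6 2 6 8 6 15 6-17 4-5 20-9-5 10 0 6 4 10 1 28 2 3 2 0 16-5 10-9 16-2 4 3 5-18 10-10 2-10 12-10 5-10 20-2 10 7 14-1 12 3 5 15 7 8-4 10 1 22 14 12 0 6-7 14-16 16-5 10 5 10 18 20 8 6 17 8 0 8-5 17-42-8-4 0-7 5-4 26 7 16 3 24 13 13 16-5 2-11 12-2 8 4 16 11 22 10-2 8 10 11 11 7-5 7 12 1 30 20z"/><path data-sink="334 432" data-exterior="1" d="M322 311l-12 2-2 11-18 6 1 6-3 8 2 20 8 16 13 14 1 6-17 18-8 14 139 0 0-42-32-20-12-1 5-7-11-7-10-11 2-9-22-9-8-7z"/><path data-sink="52 48" data-exterior="1" d="M116 48l-74 0 0 153 12-15 3-12 21-14 13-24 7-8 4-8 15-10-3-12-8-10 6-4 10-12 1-14z"/>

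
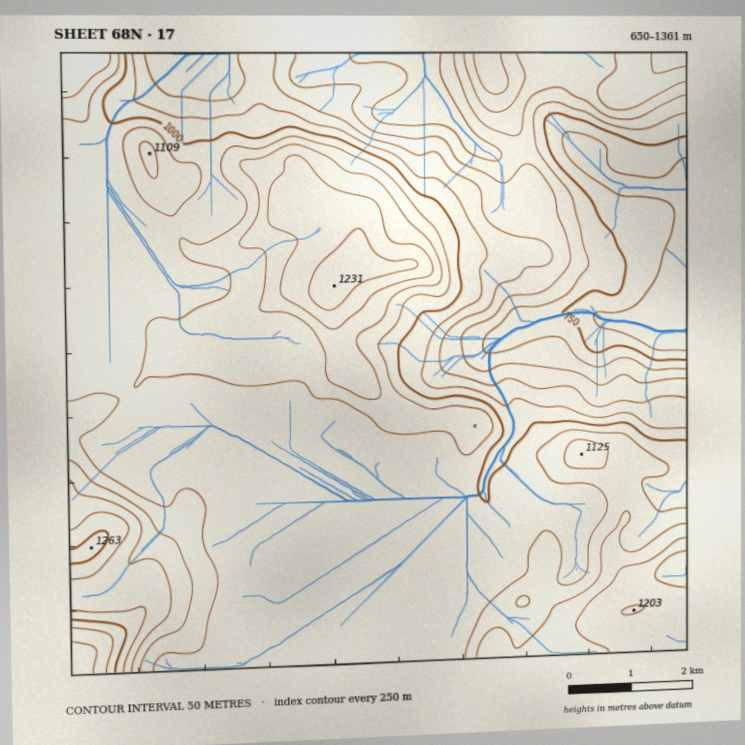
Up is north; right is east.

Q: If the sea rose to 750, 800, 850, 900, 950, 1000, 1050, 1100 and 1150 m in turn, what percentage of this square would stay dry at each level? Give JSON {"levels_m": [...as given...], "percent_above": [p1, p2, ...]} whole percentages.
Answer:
{"levels_m": [750, 800, 850, 900, 950, 1000, 1050, 1100, 1150], "percent_above": [94, 90, 85, 77, 72, 67, 31, 17, 10]}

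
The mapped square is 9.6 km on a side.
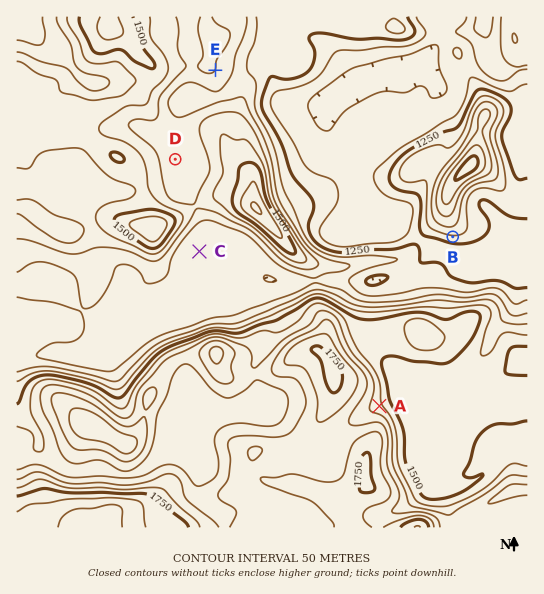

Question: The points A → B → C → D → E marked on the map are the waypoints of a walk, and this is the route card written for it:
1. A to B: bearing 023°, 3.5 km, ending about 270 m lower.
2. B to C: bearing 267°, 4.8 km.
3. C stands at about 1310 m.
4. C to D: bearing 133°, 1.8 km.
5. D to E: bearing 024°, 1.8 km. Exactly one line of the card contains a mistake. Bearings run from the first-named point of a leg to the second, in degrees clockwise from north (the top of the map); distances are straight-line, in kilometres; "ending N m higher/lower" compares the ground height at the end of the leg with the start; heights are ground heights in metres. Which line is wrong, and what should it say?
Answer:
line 4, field bearing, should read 345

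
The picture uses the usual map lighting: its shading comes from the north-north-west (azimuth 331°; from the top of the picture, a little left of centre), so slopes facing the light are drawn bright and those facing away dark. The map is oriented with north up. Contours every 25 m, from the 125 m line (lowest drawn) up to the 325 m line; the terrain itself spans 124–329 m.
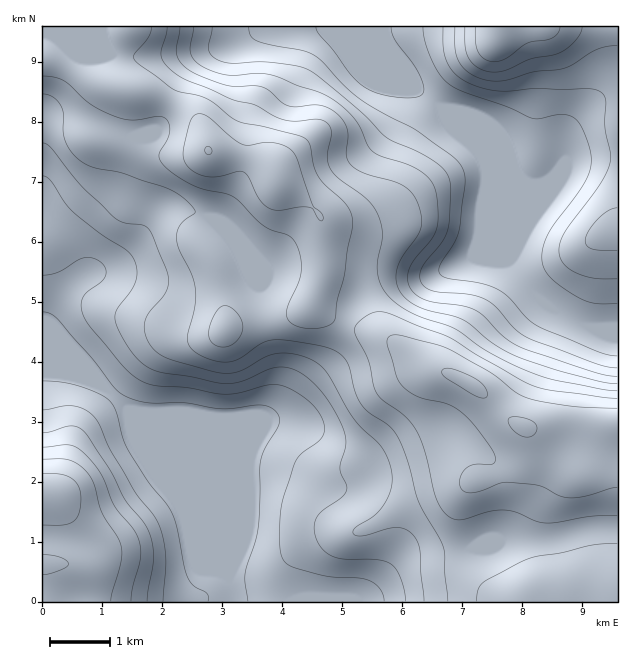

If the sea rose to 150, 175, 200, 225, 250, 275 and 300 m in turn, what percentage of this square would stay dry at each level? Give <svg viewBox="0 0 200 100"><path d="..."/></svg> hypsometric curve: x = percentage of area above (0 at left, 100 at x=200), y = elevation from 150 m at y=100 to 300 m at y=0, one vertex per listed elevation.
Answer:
<svg viewBox="0 0 200 100"><path d="M164 100l-24-17-23-16-21-17-20-17-34-16-28-17"/></svg>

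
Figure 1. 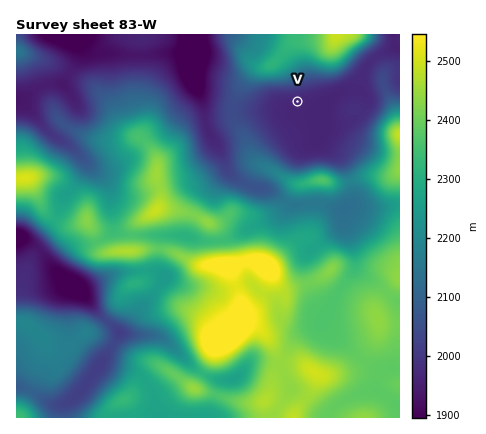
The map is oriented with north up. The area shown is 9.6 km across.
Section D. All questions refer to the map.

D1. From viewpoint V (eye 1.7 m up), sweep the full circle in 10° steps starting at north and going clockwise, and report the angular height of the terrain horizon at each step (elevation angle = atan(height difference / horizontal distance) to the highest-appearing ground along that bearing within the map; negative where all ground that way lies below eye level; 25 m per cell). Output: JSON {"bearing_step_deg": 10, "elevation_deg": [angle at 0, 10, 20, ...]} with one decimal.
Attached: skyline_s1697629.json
{"bearing_step_deg": 10, "elevation_deg": [15.7, 15.4, 16.4, 17.7, 15.9, 9.9, 2.8, 1.5, 1.9, 3.2, 8.4, 10.9, 8.9, 8.2, 5.8, 5.9, 10.7, 10.4, 9.0, 8.7, 7.9, 7.1, 6.9, 6.7, 6.9, 6.6, 5.4, 3.1, 4.1, 6.0, 10.0, 14.8, 17.7, 18.4, 18.0, 17.0]}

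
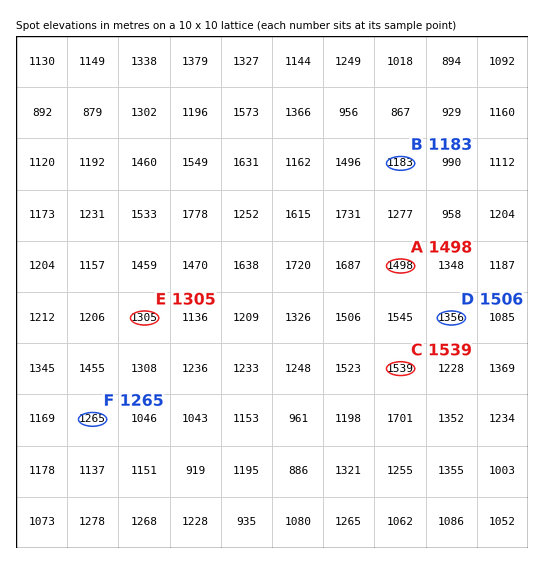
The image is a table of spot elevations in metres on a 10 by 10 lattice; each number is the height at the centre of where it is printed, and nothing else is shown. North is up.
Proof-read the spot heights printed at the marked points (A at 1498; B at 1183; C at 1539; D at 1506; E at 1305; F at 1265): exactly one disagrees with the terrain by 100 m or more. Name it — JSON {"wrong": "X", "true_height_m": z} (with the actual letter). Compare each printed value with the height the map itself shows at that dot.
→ {"wrong": "D", "true_height_m": 1356}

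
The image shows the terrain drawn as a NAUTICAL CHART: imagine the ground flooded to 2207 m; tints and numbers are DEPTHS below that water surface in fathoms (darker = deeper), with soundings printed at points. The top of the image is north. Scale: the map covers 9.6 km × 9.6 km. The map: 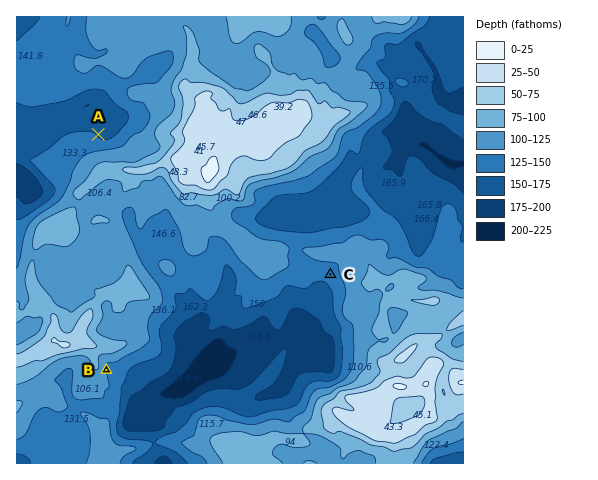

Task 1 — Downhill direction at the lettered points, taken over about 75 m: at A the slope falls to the NE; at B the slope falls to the E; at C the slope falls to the SW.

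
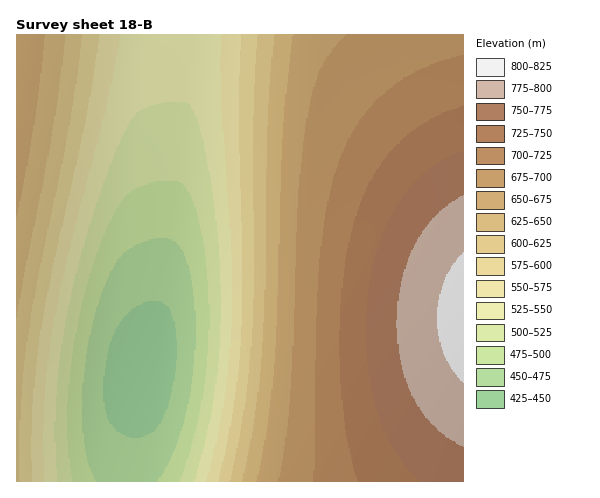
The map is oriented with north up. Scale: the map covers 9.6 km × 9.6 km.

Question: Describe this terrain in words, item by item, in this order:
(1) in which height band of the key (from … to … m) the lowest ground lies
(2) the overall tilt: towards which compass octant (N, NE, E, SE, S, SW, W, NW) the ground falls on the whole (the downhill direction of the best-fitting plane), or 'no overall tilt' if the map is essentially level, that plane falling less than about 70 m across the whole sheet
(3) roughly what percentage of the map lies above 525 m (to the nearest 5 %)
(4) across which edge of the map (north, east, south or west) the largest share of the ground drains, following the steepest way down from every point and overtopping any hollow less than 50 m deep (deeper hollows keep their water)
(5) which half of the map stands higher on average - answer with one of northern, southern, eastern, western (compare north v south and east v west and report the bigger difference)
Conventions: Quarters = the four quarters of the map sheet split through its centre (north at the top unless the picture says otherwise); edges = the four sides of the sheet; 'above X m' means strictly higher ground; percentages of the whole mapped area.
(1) The lowest point is somewhere between 425 and 450 m.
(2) On the whole the ground falls towards the west.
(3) About 75 % of the map lies above 525 m.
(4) Most of the ground drains across the southern edge.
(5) On average the eastern half of the map is the higher ground.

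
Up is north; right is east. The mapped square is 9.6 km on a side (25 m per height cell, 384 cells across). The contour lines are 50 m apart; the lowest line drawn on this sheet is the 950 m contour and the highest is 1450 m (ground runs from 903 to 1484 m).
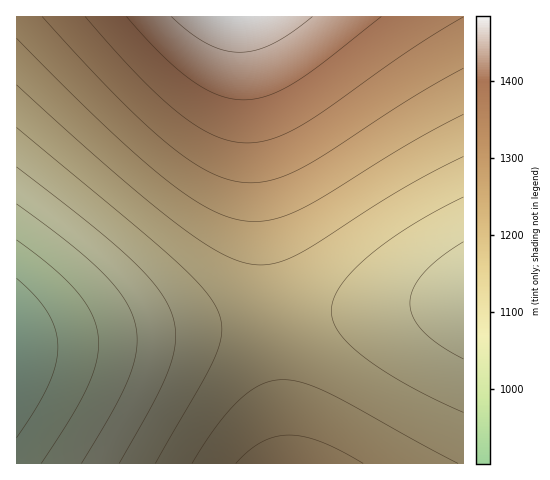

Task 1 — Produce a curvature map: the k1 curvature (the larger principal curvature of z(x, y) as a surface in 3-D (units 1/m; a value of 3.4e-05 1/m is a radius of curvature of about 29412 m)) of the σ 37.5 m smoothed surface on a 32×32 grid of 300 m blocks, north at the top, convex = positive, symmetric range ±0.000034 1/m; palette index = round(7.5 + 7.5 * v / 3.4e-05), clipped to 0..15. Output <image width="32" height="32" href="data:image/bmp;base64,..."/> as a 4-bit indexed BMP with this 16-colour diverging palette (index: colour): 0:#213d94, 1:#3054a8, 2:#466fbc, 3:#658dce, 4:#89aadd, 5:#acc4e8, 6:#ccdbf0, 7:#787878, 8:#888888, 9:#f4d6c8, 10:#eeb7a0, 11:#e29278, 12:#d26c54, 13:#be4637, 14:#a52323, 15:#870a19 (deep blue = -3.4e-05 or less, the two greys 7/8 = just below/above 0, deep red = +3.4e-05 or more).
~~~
<image width="32" height="32" href="data:image/bmp;base64,Qk12AgAAAAAAAHYAAAAoAAAAIAAAACAAAAABAAQAAAAAAAACAAATCwAAEwsAABAAAAAAAAAAlD0hAKhUMAC8b0YAzo1lAN2qiQDoxKwA8NvMAHh4eACIiIgAyNb0AKC37gB4kuIAVGzSADdGvgAjI6UAGQqHAIiIiIiIiave///suZmZmZl3d3iIiImr3v//3LmIiIiId3d3d3eJq97//9ypiIiIiHZmZ3d4iave///cqYiIiIh2Zmd3eIms3v/+3KmId3d3dmZnd3iJrN///tuph3d3d3ZmZ3d4ibzf//7bqYd3d2Z2Zmd3eIm87//+26mHd3dmdmZnd3iavO///suph3d3ZnZmd3d4mrzv//7LqYd3dmZ2Znd3eJq97//+y5mHd3ZmdmZ3d3iave///cuYh3d2ZnZmd3d4mr3v//3KmId3dmZmZnd3iJq97//9ypiHd3ZmZmZ3d4iaze//7cqYh3d2ZmZmd3eIms3//+26mId3dmZ3d3d3iJvN///tuph3d3ZmiHd3d4ibzv//7bqYd3d2ZoiIiIiJq87//+y6mHd3dmaIiIiIiavO///suph3d3d3mIiIiImrzv//7LmYiIiIiJmZmZmZq97//9y5iIiIiIiZmZmZmave///cqZiIiIiImZmZmZmr3v//3KmZmZmZmZmZmZmZrN7//typmZmZmZmZmZmZmazf//7bqZmZmZmZmZmZmZms3//+26mZmZmZmZmZmZmZvN///tupmZmZmZmIiZmZmrzv//7LqZmZmZmZiIiIiJq87//+y6mZmZmZmYiIiIiavO///supiZmZmZmIiIiImr3v//3LmYiIiIiI"/>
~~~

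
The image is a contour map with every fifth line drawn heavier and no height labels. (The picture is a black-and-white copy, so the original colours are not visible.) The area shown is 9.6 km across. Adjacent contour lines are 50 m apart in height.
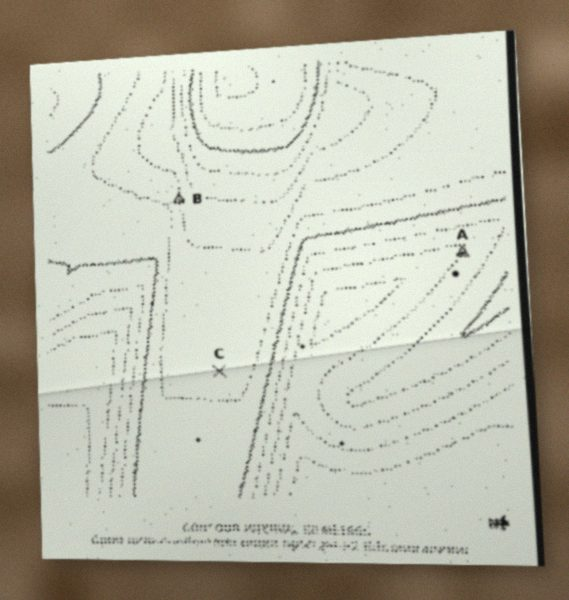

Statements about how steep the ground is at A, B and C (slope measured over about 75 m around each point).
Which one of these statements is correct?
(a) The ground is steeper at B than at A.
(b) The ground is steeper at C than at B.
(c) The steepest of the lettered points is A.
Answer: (a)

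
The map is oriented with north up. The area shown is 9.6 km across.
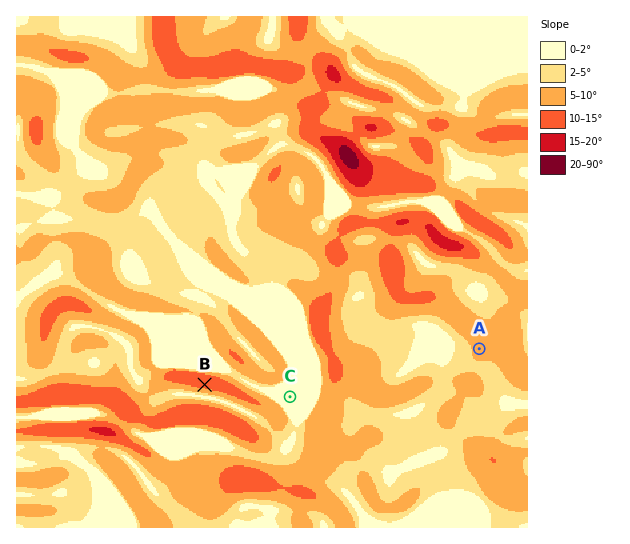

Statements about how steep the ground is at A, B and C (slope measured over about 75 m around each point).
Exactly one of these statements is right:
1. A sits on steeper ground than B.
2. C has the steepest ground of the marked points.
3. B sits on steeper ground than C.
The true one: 3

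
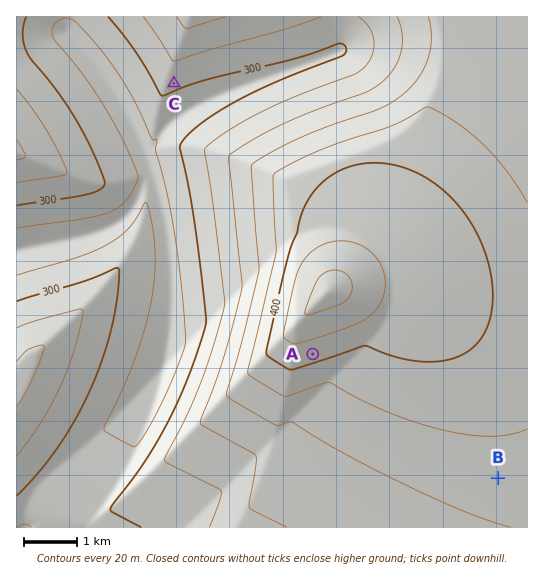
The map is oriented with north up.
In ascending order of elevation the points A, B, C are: C B A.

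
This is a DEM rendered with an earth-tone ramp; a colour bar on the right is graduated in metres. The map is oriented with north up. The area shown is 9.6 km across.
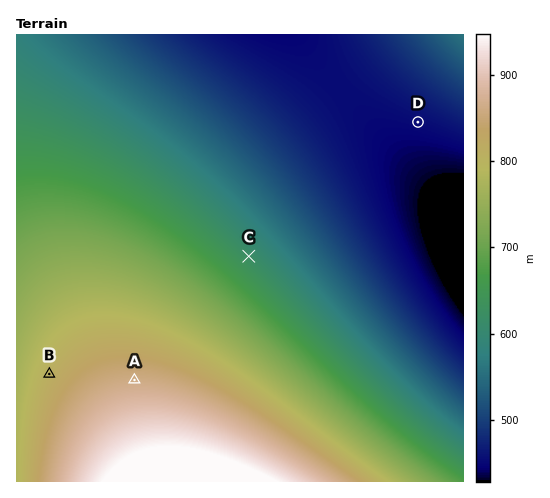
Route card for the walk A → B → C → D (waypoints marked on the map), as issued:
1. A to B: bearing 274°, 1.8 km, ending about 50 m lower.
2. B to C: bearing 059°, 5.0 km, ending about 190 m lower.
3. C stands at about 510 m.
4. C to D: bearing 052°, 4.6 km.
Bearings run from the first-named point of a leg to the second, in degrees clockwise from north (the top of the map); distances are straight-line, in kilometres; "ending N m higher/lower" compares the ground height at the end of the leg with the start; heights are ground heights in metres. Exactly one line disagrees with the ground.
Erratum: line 3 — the height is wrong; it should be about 620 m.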